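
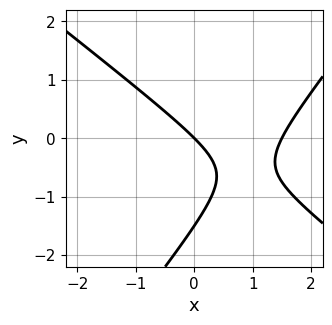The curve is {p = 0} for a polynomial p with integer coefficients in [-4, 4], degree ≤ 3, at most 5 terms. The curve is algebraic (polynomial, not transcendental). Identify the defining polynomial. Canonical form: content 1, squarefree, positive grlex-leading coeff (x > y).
2*x^2 + x*y - 2*y^2 - 3*x - 3*y

1. deg p = 2. No degree-1 curve has this shape.
2. Reading off the gridlines: one x-axis crossing is at x = 0; it crosses the y-axis at the gridline y = 0.
3. The integer polynomial consistent with all of this is the stated p.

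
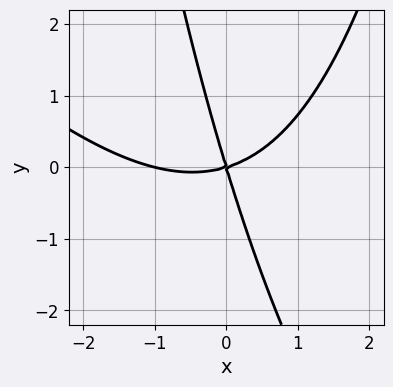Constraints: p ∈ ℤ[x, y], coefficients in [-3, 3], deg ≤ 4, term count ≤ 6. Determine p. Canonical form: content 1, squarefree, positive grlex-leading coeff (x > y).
First, degree: the shape is more complex than any degree-2 curve, so deg p = 3.
Then, reading off the gridlines: among the integer gridlines, it crosses the x-axis at x ∈ {-1, 0}; it meets the y-axis at y = 0 (among the integer gridlines).
Finally, these observations pin down the coefficients.

x^3 + x^2*y + x^2 - 3*x*y - y^2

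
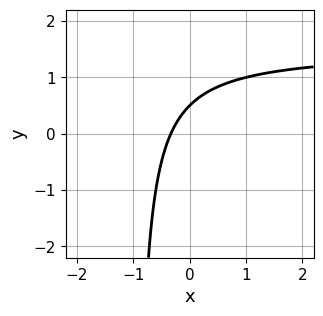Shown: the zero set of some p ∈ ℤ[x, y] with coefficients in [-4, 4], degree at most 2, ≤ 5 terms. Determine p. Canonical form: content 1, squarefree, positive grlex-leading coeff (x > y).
2*x*y - 3*x + 2*y - 1

1. Degree: a generic line meets the curve in up to 2 points, so deg p = 2.
2. Putting this together gives p.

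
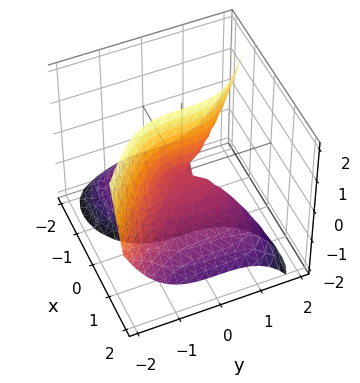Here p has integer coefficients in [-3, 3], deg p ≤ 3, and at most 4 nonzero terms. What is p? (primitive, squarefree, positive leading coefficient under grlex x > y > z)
(a) The degree is 3 — no degree-2 surface has this shape.
(b) From the visible intercepts: it crosses the x-axis at the gridline x = 0; the visible z-axis segment lies entirely on the surface; it crosses the y-axis at the gridline y = 0.
(c) Assembling these constraints gives the stated polynomial.

x^3 + y^3 + 3*x*z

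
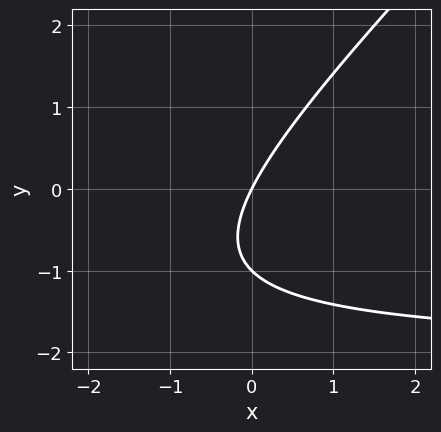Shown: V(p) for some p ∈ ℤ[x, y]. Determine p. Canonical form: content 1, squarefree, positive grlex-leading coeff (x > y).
First, degree: no degree-1 curve has this shape, so deg p = 2.
Then, from the visible intercepts: among the integer gridlines, it crosses the y-axis at y ∈ {-1, 0}; one x-axis crossing is at x = 0.
Finally, these observations pin down the coefficients.

x*y - y^2 + 2*x - y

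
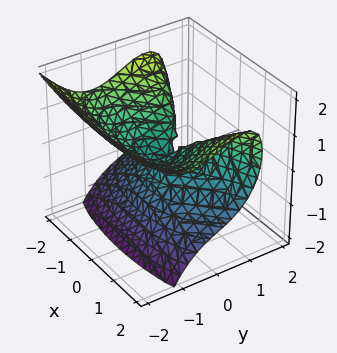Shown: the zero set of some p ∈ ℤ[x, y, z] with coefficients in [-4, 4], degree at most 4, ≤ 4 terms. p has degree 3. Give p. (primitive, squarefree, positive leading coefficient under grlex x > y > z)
The degree is 3 — the shape is more complex than any degree-2 surface.
From the visible intercepts: it meets the z-axis at z = 0 (among the integer gridlines); it meets the y-axis at y = 0 (among the integer gridlines); it crosses the x-axis at the gridline x = 0.
Assembling these constraints gives the stated polynomial.

2*y^3 - x^2 - 3*y*z + 3*z^2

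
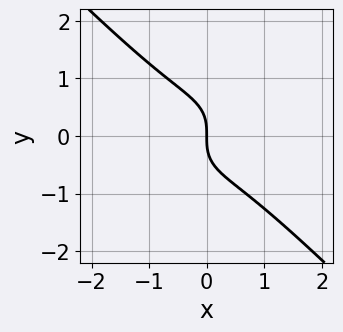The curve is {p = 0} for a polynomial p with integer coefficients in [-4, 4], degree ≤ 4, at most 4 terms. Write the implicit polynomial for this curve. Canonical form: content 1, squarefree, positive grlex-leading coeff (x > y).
x^3 + y^3 + x

The degree is 3 — the shape is more complex than any degree-2 curve.
Reading off the gridlines: it crosses the x-axis at the gridline x = 0; one y-axis crossing is at y = 0.
Fitting integer coefficients to these (and the overall shape) gives p.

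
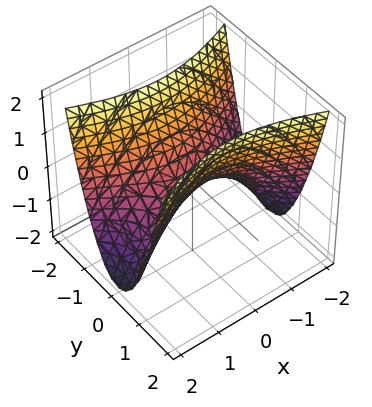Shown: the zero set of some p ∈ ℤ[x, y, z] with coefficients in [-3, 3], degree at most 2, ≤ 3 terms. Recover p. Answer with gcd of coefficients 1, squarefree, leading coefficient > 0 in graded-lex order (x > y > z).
x^2 - 3*y^2 + 2*z

1. deg p = 2. A saddle surface; a quadric.
2. Symmetries: the y ↦ −y reflection is a symmetry, so y appears only in even powers; it's symmetric under x → −x, forcing even powers of x.
3. Checking where it meets the axes: it crosses the y-axis at the gridline y = 0; it crosses the x-axis at the gridline x = 0.
4. Putting this together gives p.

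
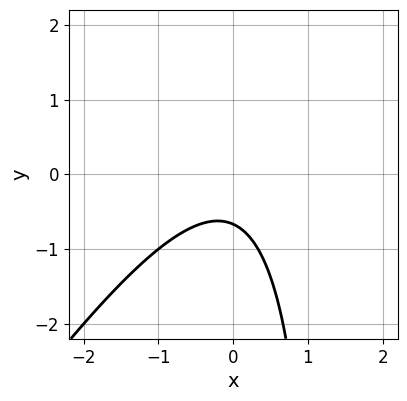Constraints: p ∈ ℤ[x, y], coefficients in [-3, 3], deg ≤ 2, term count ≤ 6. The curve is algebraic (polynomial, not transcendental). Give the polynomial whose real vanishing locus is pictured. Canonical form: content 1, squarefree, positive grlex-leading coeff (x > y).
1. The degree is 2 — a generic line meets the curve in up to 2 points.
2. From the visible intercepts: the curve avoids every integer x-axis point in the box.
3. These observations pin down the coefficients.

3*x^2 - 2*x*y + 3*y + 2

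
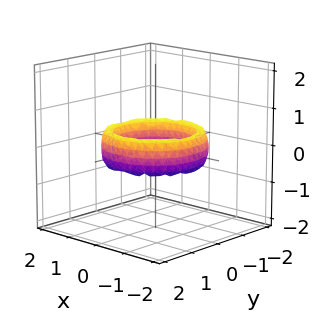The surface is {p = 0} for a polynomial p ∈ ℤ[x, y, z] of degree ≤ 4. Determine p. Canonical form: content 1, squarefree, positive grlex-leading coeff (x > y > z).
x^4 + 2*x^2*y^2 + y^4 - 3*x^2 - 3*y^2 + z^2 + 2

(a) deg p = 4. The shape is more complex than any degree-3 surface.
(b) By symmetry, every cross-section ⟂ z is a circle, so x, y appear only via x² + y².
(c) Against the integer gridlines: among the integer gridlines, it crosses the y-axis at y ∈ {-1, 1}; the x-axis gridline crossings are at x ∈ {-1, 1}.
(d) Solving for integer coefficients yields p as stated.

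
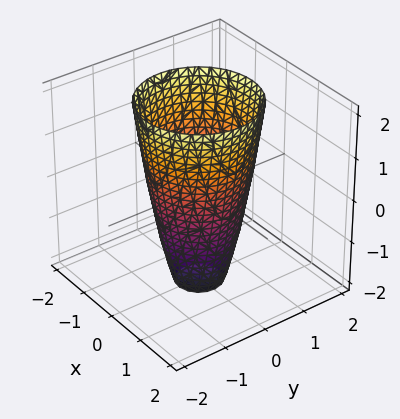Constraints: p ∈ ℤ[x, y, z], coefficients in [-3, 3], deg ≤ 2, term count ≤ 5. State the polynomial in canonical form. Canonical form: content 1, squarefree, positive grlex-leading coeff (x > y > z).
First, degree: no degree-1 surface has this shape, so deg p = 2.
Next, by symmetry, every cross-section ⟂ z is a circle, so x, y appear only via x² + y².
Then, observable constraints: a circular section at z = 2 has radius between 1 and 2; the surface avoids every integer z-axis point in the box.
Finally, the integer polynomial consistent with all of this is the stated p. Check: (-1, 0, 0) on the x-axis lies on the surface, and p(-1, 0, 0) = 0. ✓

3*x^2 + 3*y^2 - z - 3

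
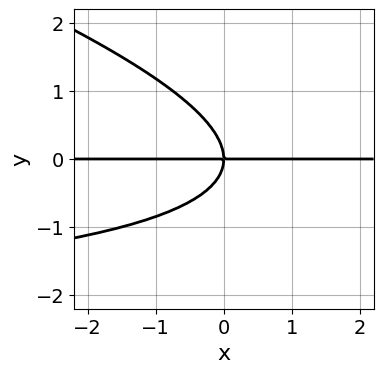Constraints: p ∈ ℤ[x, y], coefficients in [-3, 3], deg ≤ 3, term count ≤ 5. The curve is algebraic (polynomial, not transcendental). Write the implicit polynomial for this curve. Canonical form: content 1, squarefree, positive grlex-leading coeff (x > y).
x*y^2 + 3*y^3 + 3*x*y

1. deg p = 3. No degree-2 curve has this shape.
2. Against the integer gridlines: it meets the y-axis at y = 0 (among the integer gridlines); every point of the x-axis in the box is on the curve.
3. Together with the visible shape, these determine p as stated.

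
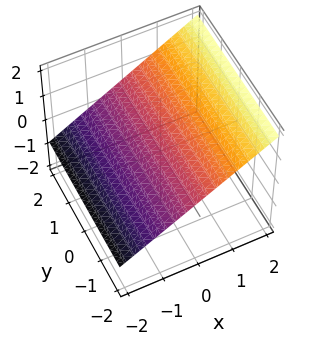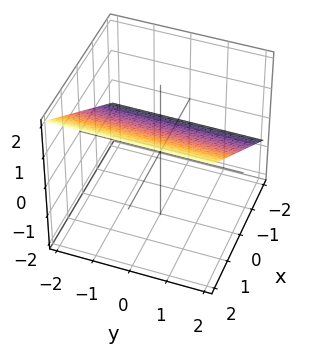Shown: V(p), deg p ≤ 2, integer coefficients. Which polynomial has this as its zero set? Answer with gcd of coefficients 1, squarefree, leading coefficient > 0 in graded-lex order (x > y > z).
2*x - 3*z + 2

(a) deg p = 1.
(b) From the visible intercepts: the surface avoids every integer y-axis point in the box; one x-axis crossing is at x = -1.
(c) Solving for integer coefficients yields p as stated.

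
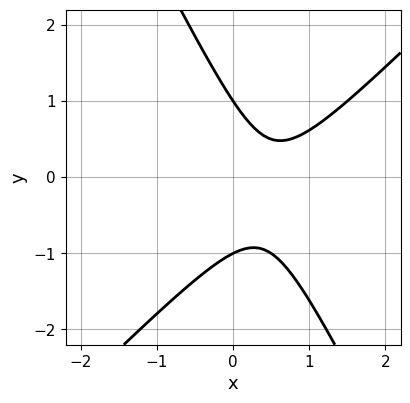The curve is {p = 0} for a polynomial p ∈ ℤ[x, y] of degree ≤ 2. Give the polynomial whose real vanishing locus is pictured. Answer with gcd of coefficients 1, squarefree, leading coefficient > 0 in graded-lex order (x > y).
1. The degree is 2 — a generic line meets the curve in up to 2 points.
2. Observable constraints: among the integer gridlines, it crosses the y-axis at y ∈ {-1, 1}; it misses every integer gridline on the x-axis.
3. Matching integer coefficients to the picture gives p.

2*x^2 - x*y - y^2 - 2*x + 1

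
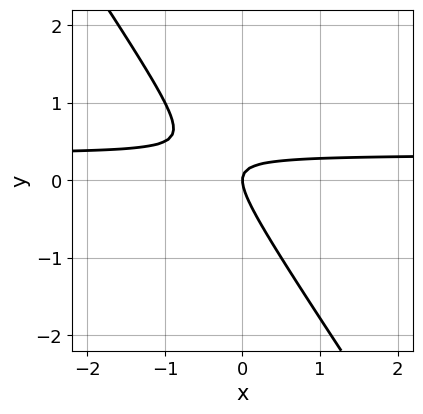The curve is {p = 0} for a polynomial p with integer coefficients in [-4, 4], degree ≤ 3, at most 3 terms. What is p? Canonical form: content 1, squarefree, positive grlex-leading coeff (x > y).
3*x*y + 2*y^2 - x

The degree is 2 — a generic line meets the curve in up to 2 points.
Checking where it meets the axes: it meets the y-axis at y = 0 (among the integer gridlines); one x-axis crossing is at x = 0.
Assembling these constraints gives the stated polynomial.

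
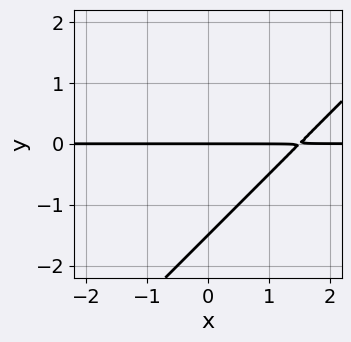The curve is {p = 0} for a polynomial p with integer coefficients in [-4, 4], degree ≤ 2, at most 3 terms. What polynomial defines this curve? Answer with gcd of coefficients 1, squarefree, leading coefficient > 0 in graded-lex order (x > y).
2*x*y - 2*y^2 - 3*y

First, degree: no degree-1 curve has this shape, so deg p = 2.
Then, from the axis intercepts and sections: every point of the x-axis in the box is on the curve; one y-axis crossing is at y = 0.
Finally, solving for integer coefficients yields p as stated.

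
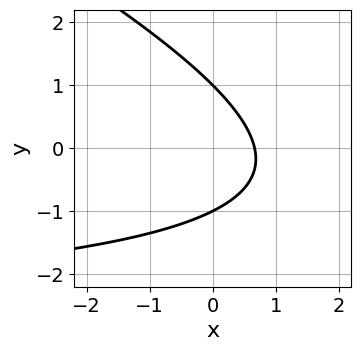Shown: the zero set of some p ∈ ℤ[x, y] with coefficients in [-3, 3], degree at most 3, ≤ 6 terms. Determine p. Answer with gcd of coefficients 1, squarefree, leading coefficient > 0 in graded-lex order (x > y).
(a) The degree is 2 — a generic line meets the curve in up to 2 points.
(b) Observable constraints: the y-axis gridline crossings are at y ∈ {-1, 1}.
(c) Matching integer coefficients to the picture gives p.

x*y + 2*y^2 + 3*x - 2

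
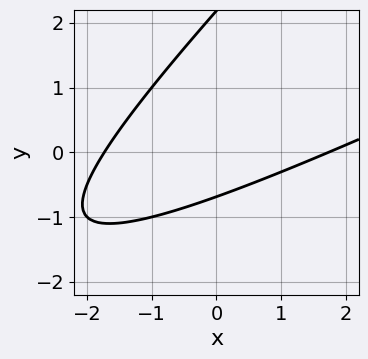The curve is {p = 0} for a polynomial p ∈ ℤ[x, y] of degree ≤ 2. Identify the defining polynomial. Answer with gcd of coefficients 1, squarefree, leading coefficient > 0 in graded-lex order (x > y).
x^2 - 3*x*y + 2*y^2 - 3*y - 3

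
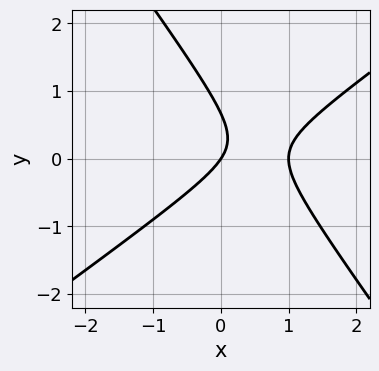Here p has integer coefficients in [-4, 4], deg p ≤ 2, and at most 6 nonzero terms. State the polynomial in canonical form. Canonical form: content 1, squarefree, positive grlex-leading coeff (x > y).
3*x^2 - 2*x*y - 3*y^2 - 3*x + 2*y

Degree: the shape is more complex than any degree-1 curve, so deg p = 2.
From the visible intercepts: it crosses the y-axis at the gridline y = 0; among the integer gridlines, it crosses the x-axis at x ∈ {0, 1}.
Fitting integer coefficients to these (and the overall shape) gives p.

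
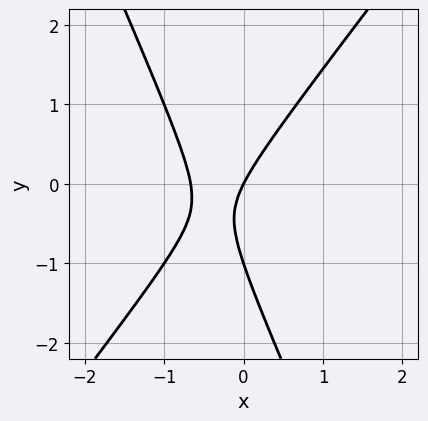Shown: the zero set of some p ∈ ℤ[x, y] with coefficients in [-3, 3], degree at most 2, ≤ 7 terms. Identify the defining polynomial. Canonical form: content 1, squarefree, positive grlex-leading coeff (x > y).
3*x^2 - x*y - y^2 + 2*x - y

Degree: no degree-1 curve has this shape, so deg p = 2.
Checking where it meets the axes: it crosses the x-axis at the gridline x = 0; among the integer gridlines, it crosses the y-axis at y ∈ {-1, 0}.
Assembling these constraints gives the stated polynomial.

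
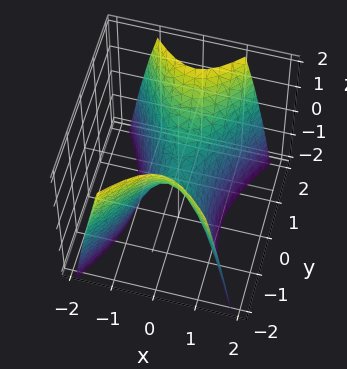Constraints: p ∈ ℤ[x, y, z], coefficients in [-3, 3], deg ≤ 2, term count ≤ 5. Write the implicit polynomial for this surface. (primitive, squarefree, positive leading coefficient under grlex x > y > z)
2*x^2 - y^2 + z

First, degree: a hyperbolic paraboloid; a quadric, so deg p = 2.
Then, symmetries: it's symmetric under y → −y, forcing even powers of y; it's symmetric under x → −x, forcing even powers of x.
Next, from the axis intercepts and sections: one z-axis crossing is at z = 0; it meets the y-axis at y = 0 (among the integer gridlines); it meets the x-axis at x = 0 (among the integer gridlines).
Finally, solving for integer coefficients yields p as stated.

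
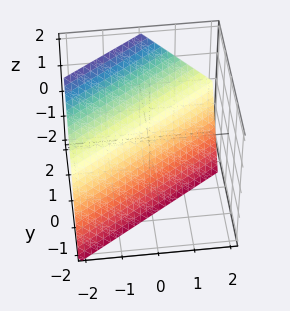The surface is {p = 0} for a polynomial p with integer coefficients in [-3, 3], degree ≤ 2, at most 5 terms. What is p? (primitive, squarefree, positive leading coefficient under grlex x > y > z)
2*x - 3*y + 2*z + 2

1. deg p = 1. The surface is flat (a plane).
2. From the visible intercepts: it crosses the x-axis at the gridline x = -1; it crosses the z-axis at the gridline z = -1.
3. Together with the visible shape, these determine p as stated.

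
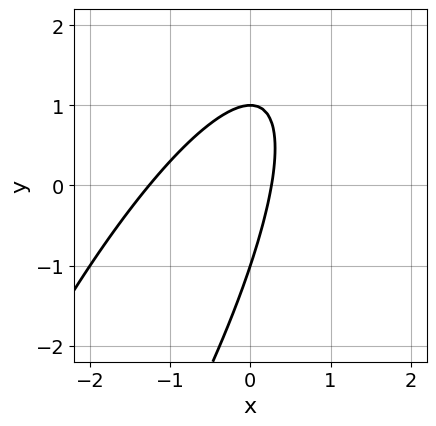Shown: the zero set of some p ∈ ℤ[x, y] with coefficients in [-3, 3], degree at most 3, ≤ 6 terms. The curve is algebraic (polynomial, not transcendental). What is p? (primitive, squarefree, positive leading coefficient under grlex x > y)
First, the degree is 2 — a generic line meets the curve in up to 2 points.
Next, checking where it meets the axes: among the integer gridlines, it crosses the y-axis at y ∈ {-1, 1}.
Finally, fitting integer coefficients to these (and the overall shape) gives p.

3*x^2 - 3*x*y + y^2 + 3*x - 1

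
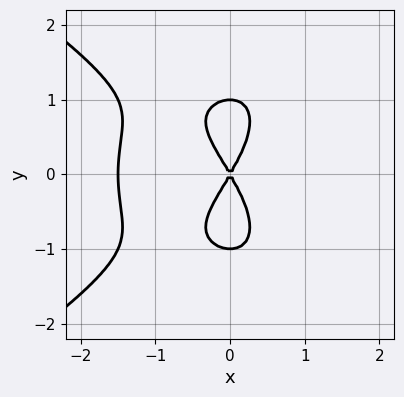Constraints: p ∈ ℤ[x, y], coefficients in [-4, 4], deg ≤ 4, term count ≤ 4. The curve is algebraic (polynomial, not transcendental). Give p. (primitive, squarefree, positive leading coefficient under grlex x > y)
First, degree: the shape is more complex than any degree-3 curve, so deg p = 4.
Then, symmetries: the y ↦ −y reflection is a symmetry, so y appears only in even powers.
Then, from the axis intercepts and sections: it meets the x-axis at x = 0 (among the integer gridlines); among the integer gridlines, it crosses the y-axis at y ∈ {-1, 0, 1}.
Finally, these observations pin down the coefficients.

y^4 + 2*x^3 + 3*x^2 - y^2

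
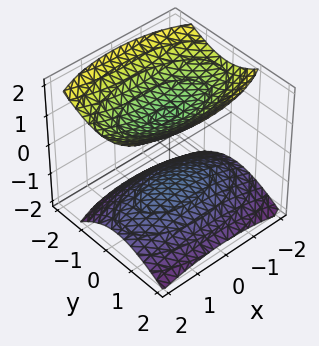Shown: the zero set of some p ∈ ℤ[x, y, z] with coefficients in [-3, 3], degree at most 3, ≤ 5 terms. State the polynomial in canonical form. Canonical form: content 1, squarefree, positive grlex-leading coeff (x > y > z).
I count 2 distinct pieces. Treating them together as one polynomial.
Degree: a generic line meets the surface in up to 2 points, so deg p = 2.
Observable constraints: among the integer gridlines, it crosses the z-axis at z ∈ {-1, 1}; the surface avoids every integer y-axis point in the box; it misses every integer gridline on the x-axis.
Putting this together gives p.

x^2 + 3*y^2 + y*z - 3*z^2 + 3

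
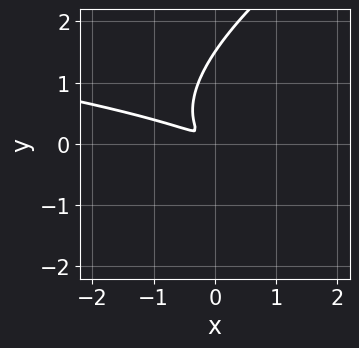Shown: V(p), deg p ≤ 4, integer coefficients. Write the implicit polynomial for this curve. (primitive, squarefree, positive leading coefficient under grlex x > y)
The degree is 3 — the shape is more complex than any degree-2 curve.
Solving for integer coefficients yields p as stated.

x*y^2 - 2*y^3 + x^2 + 3*x*y + 3*y^2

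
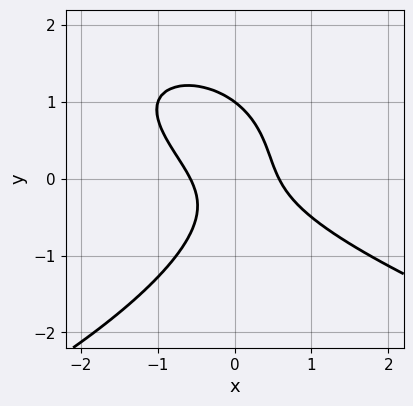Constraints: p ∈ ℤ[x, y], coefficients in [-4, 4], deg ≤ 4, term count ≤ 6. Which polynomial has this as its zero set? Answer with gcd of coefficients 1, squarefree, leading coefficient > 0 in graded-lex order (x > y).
deg p = 3. A generic line meets the curve in up to 3 points.
Checking where it meets the axes: it meets the y-axis at y = 1 (among the integer gridlines).
Solving for integer coefficients yields p as stated.

2*y^3 + 3*x^2 + 3*x*y - y^2 - 1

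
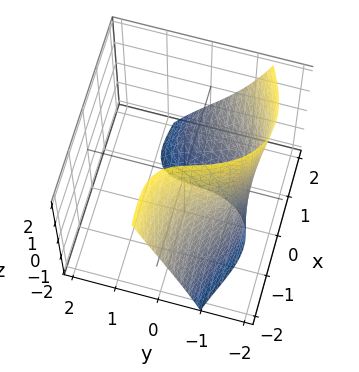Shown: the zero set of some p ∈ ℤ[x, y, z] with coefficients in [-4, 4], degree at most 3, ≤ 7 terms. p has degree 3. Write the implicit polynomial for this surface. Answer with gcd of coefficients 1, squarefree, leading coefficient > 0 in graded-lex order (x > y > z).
2*x^2*y + y^3 - x*y + 2*x*z + 3

(a) Degree: no degree-2 surface has this shape, so deg p = 3.
(b) Checking where it meets the axes: no x-intercept at any integer in the box; no z-intercept at any integer in the box.
(c) These observations pin down the coefficients.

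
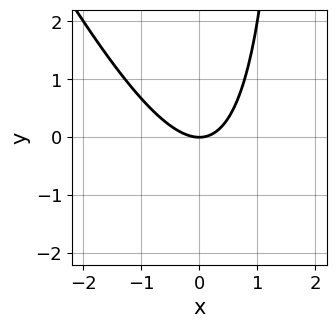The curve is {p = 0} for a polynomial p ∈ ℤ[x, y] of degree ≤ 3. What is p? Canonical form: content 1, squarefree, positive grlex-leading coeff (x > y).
2*x^2 + x*y - 2*y

First, degree: the shape is more complex than any degree-1 curve, so deg p = 2.
Next, observable constraints: it crosses the x-axis at the gridline x = 0; it meets the y-axis at y = 0 (among the integer gridlines).
Finally, together with the visible shape, these determine p as stated.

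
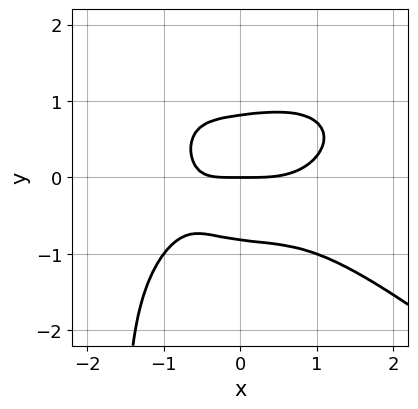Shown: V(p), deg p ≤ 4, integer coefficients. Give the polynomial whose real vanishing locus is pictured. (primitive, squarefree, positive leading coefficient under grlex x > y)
(a) The degree is 4 — the shape is more complex than any degree-3 curve.
(b) Checking where it meets the axes: it meets the y-axis at y = 0 (among the integer gridlines); it crosses the x-axis at the gridline x = 0.
(c) Solving for integer coefficients yields p as stated.

x^4 + 2*x*y^3 + 3*y^3 - 2*x*y - 2*y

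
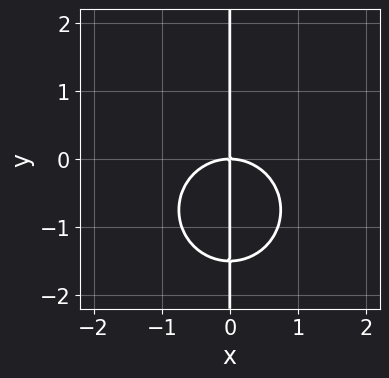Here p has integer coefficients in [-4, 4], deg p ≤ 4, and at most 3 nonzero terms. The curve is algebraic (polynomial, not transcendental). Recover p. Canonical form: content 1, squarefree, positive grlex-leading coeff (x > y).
1. Degree: no degree-2 curve has this shape, so deg p = 3.
2. Against the integer gridlines: the visible y-axis segment lies entirely on the curve; it meets the x-axis at x = 0 (among the integer gridlines).
3. Putting this together gives p.

2*x^3 + 2*x*y^2 + 3*x*y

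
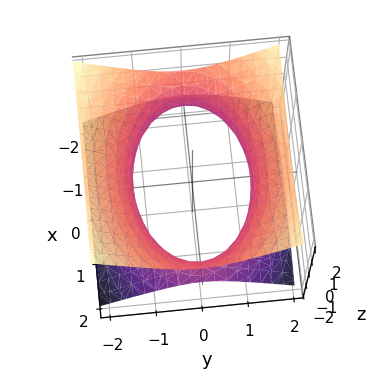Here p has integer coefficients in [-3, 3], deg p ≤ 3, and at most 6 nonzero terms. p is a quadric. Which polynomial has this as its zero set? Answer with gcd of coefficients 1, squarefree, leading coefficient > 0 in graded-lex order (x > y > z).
x^2 + 2*y^2 - 3*z^2 - 3

First, degree: an hourglass — one-sheet hyperboloid; a quadric, so deg p = 2.
Next, symmetries: it's symmetric under x → −x, forcing even powers of x; it's symmetric under z → −z, forcing even powers of z; the y ↦ −y reflection is a symmetry, so y appears only in even powers.
Next, reading off the gridlines: it misses every integer gridline on the z-axis.
Finally, the integer polynomial consistent with all of this is the stated p.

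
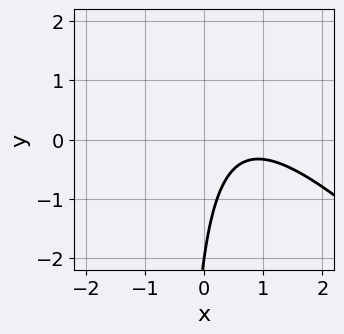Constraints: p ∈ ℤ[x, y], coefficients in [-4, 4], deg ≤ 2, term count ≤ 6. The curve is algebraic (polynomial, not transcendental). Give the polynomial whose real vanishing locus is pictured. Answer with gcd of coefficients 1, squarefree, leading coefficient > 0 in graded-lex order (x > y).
2*x^2 + 2*x*y - 3*x + y + 2

First, degree: no degree-1 curve has this shape, so deg p = 2.
Next, observable constraints: one y-axis crossing is at y = -2; no x-intercept at any integer in the box.
Finally, these observations pin down the coefficients.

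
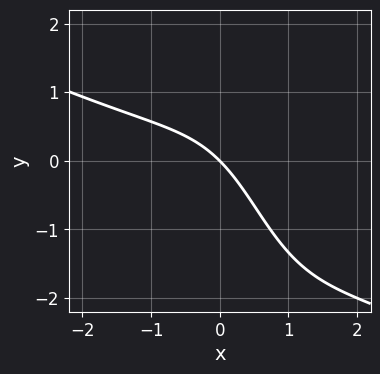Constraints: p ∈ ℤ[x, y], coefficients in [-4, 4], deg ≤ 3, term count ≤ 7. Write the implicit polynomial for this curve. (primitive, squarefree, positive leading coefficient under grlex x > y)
First, the degree is 3 — the shape is more complex than any degree-2 curve.
Then, observable constraints: it meets the x-axis at x = 0 (among the integer gridlines); it crosses the y-axis at the gridline y = 0.
Finally, putting this together gives p.

x^3 + 2*x^2*y - 2*x*y + 3*x + 3*y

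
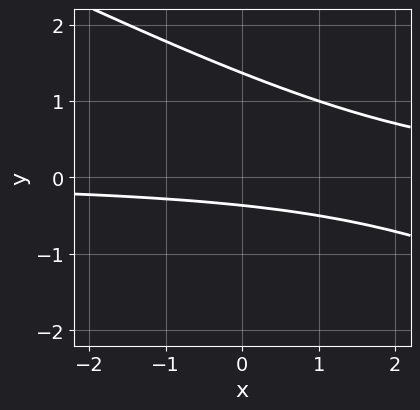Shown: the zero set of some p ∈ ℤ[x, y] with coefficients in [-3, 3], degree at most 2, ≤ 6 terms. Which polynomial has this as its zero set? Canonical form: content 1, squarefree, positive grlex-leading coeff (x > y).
(a) deg p = 2. A generic line meets the curve in up to 2 points.
(b) From the visible intercepts: no x-intercept at any integer in the box.
(c) Assembling these constraints gives the stated polynomial.

x*y + 2*y^2 - 2*y - 1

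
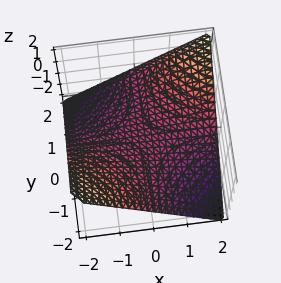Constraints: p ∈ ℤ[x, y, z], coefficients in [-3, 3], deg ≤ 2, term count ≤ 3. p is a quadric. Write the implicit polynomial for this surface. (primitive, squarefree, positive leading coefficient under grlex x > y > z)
x*y - 2*z

First, the degree is 2 — a saddle surface; a quadric.
Then, from the axis intercepts and sections: the visible y-axis segment lies entirely on the surface; it crosses the z-axis at the gridline z = 0; every point of the x-axis in the box is on the surface.
Finally, together with the visible shape, these determine p as stated.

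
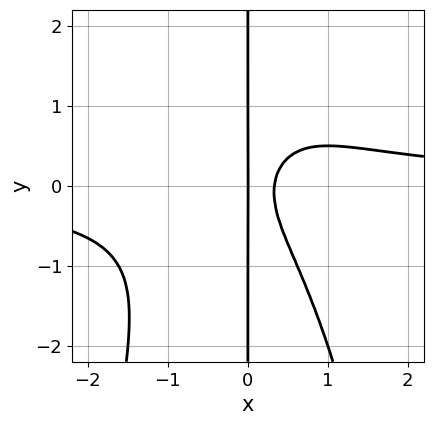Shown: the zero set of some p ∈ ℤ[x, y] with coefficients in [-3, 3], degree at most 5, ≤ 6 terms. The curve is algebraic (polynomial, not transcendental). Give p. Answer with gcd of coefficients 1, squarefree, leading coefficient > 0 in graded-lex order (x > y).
(a) deg p = 4.
(b) From the axis intercepts and sections: the visible y-axis segment lies entirely on the curve; one x-axis crossing is at x = 0.
(c) Fitting integer coefficients to these (and the overall shape) gives p.

3*x^3*y + 2*x*y^2 - 3*x^2 + x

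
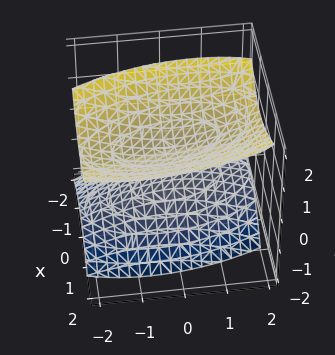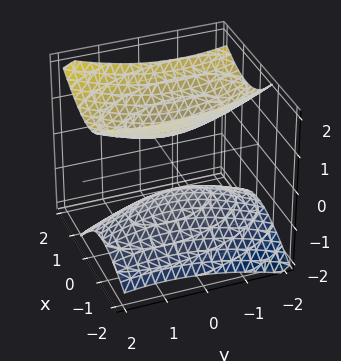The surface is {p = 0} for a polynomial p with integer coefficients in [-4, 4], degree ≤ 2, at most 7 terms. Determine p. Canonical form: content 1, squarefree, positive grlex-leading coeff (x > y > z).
3*x^2 + x*y - 2*x*z + y^2 - 3*z^2 + 2

First, the picture has 2 separate pieces. Treating them together as one polynomial.
Next, deg p = 2. A generic line meets the surface in up to 2 points.
Next, reading off the gridlines: no y-intercept at any integer in the box; the surface avoids every integer x-axis point in the box.
Finally, assembling these constraints gives the stated polynomial.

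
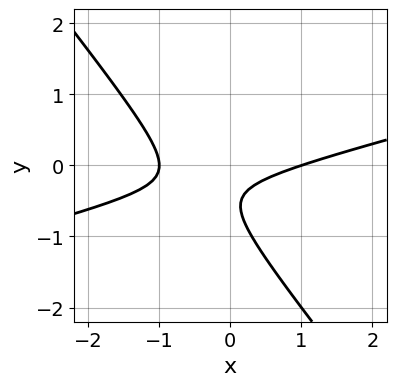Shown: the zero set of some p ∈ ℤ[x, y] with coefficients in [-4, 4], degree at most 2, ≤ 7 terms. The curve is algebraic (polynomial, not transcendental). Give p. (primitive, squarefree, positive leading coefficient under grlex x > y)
1. The degree is 2 — the shape is more complex than any degree-1 curve.
2. Observable constraints: no y-intercept at any integer in the box; the x-axis gridline crossings are at x ∈ {-1, 1}.
3. These observations pin down the coefficients.

x^2 - 3*x*y - 3*y^2 - 3*y - 1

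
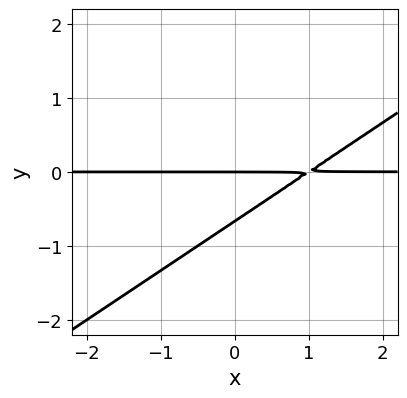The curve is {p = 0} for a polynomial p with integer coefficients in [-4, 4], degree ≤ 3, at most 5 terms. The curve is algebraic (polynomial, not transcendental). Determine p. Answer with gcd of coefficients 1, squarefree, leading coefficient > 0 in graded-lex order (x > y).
deg p = 2. The shape is more complex than any degree-1 curve.
Observable constraints: the visible x-axis segment lies entirely on the curve; it crosses the y-axis at the gridline y = 0.
Putting this together gives p.

2*x*y - 3*y^2 - 2*y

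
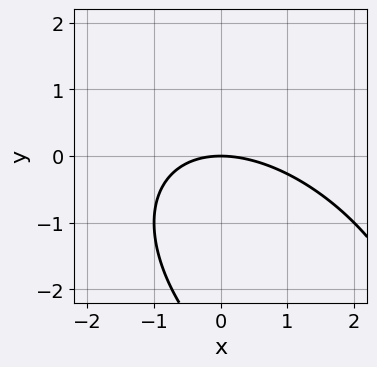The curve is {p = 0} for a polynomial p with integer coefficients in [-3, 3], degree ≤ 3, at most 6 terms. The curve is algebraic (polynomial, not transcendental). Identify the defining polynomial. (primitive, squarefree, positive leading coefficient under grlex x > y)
First, deg p = 2. The shape is more complex than any degree-1 curve.
Then, from the axis intercepts and sections: one x-axis crossing is at x = 0; it meets the y-axis at y = 0 (among the integer gridlines).
Finally, the integer polynomial consistent with all of this is the stated p.

x^2 + x*y + y^2 + 3*y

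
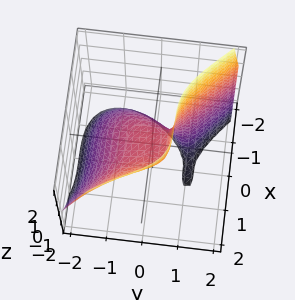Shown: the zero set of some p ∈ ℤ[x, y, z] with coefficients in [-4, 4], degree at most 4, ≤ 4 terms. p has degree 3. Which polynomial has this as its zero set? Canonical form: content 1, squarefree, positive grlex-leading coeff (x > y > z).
1. deg p = 3. No degree-2 surface has this shape.
2. From the visible intercepts: it crosses the x-axis at the gridline x = 0; it crosses the y-axis at the gridline y = 0.
3. Matching integer coefficients to the picture gives p.

2*x^3 + 2*y^3 + 3*y*z - 2*z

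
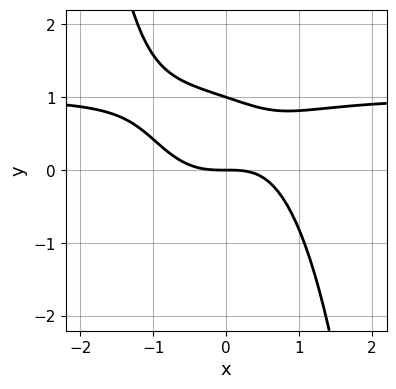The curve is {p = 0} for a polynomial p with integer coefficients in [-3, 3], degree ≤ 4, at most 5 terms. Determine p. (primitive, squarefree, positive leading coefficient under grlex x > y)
2*x^3*y - 2*x^3 + x*y + 3*y^2 - 3*y

(a) The degree is 4 — the shape is more complex than any degree-3 curve.
(b) Observable constraints: it meets the x-axis at x = 0 (among the integer gridlines); the y-axis gridline crossings are at y ∈ {0, 1}.
(c) Putting this together gives p.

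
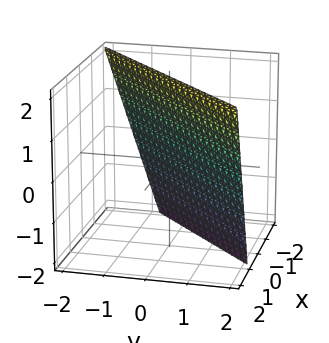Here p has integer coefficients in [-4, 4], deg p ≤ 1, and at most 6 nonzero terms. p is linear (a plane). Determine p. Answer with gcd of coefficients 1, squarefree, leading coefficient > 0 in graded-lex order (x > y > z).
Degree: every cross-section is a straight line — this is a plane, so deg p = 1.
Checking where it meets the axes: it crosses the z-axis at the gridline z = 2.
Solving for integer coefficients yields p as stated.

3*x - 3*y - z + 2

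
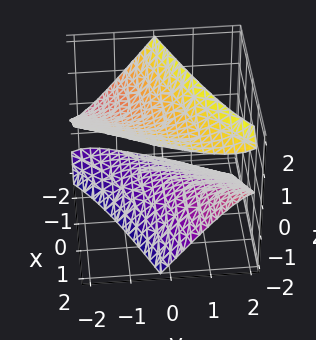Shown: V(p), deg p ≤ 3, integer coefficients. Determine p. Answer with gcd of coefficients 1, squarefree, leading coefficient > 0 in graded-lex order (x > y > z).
I count 2 distinct pieces. They look like related sheets of one shape, so recover p as a whole.
deg p = 2. A generic line meets the surface in up to 2 points.
From the axis intercepts and sections: the surface avoids every integer x-axis point in the box; the surface avoids every integer y-axis point in the box.
Putting this together gives p.

x^2 - 3*x*y + y^2 + 2*y*z - 2*z^2 + 3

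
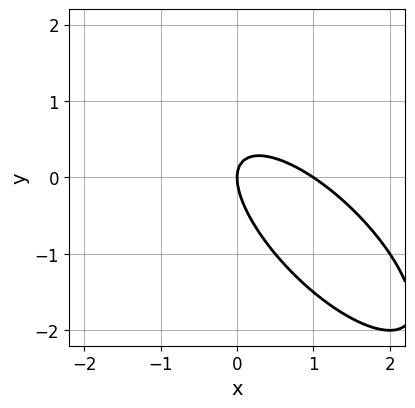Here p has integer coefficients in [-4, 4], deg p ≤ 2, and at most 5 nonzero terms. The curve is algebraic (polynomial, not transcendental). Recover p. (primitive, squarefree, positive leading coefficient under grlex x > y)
2*x^2 + 3*x*y + 2*y^2 - 2*x

1. The degree is 2 — the shape is more complex than any degree-1 curve.
2. From the visible intercepts: one y-axis crossing is at y = 0; the x-axis gridline crossings are at x ∈ {0, 1}.
3. Together with the visible shape, these determine p as stated.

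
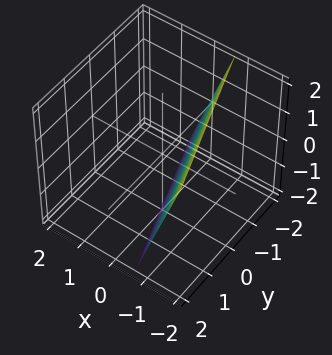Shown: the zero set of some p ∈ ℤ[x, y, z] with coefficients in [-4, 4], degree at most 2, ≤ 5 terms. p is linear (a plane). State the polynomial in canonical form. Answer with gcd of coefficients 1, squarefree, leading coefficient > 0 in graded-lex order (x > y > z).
3*x + y + z + 2

1. The degree is 1 — every cross-section is a straight line — this is a plane.
2. Checking where it meets the axes: it meets the z-axis at z = -2 (among the integer gridlines); one y-axis crossing is at y = -2.
3. These observations pin down the coefficients.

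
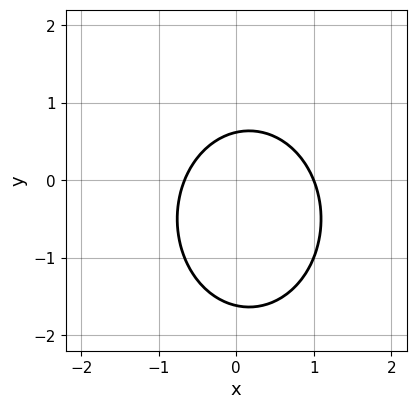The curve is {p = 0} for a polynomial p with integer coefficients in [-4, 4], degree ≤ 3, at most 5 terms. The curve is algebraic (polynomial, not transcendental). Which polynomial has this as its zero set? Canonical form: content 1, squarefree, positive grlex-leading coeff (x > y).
First, deg p = 2. A generic line meets the curve in up to 2 points.
Next, from the axis intercepts and sections: one x-axis crossing is at x = 1.
Finally, these observations pin down the coefficients.

3*x^2 + 2*y^2 - x + 2*y - 2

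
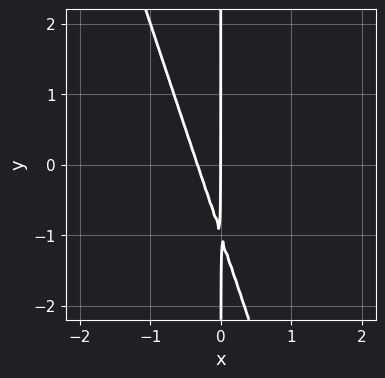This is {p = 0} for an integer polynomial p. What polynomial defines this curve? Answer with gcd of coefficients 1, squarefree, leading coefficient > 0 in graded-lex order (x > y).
1. deg p = 2.
2. From the axis intercepts and sections: it meets the x-axis at x = 0 (among the integer gridlines); every point of the y-axis in the box is on the curve.
3. Assembling these constraints gives the stated polynomial.

3*x^2 + x*y + x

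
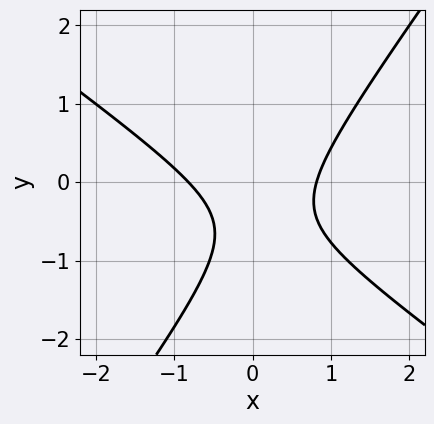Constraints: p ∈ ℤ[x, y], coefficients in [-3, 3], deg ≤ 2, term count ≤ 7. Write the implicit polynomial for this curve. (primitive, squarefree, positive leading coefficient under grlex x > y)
1. deg p = 2.
2. Reading off the gridlines: no y-intercept at any integer in the box.
3. Solving for integer coefficients yields p as stated.

3*x^2 + 2*x*y - 3*y^2 - 3*y - 2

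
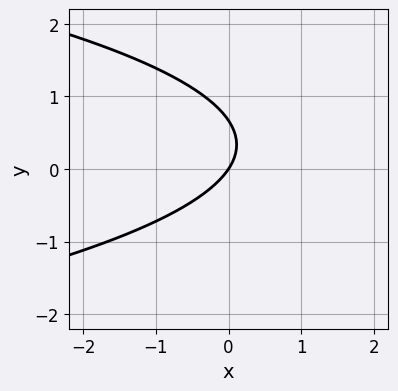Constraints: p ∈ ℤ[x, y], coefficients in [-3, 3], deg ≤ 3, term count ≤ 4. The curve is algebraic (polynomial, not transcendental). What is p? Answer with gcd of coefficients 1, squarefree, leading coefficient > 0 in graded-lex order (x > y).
3*y^2 + 3*x - 2*y

The degree is 2 — a generic line meets the curve in up to 2 points.
Reading off the gridlines: it meets the x-axis at x = 0 (among the integer gridlines); one y-axis crossing is at y = 0.
Together with the visible shape, these determine p as stated.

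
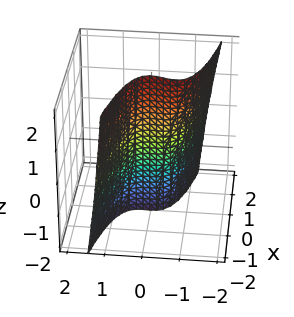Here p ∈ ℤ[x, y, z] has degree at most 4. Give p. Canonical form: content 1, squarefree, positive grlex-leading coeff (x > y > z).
3*y^3 + y^2*z + y^2 + 3*x

Degree: no degree-2 surface has this shape, so deg p = 3.
Observable constraints: one y-axis crossing is at y = 0; one x-axis crossing is at x = 0; every point of the z-axis in the box is on the surface.
The integer polynomial consistent with all of this is the stated p.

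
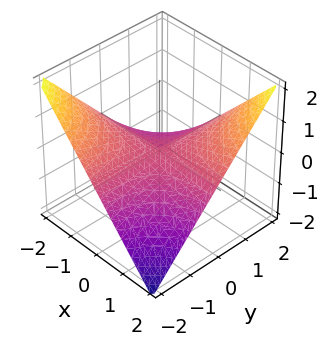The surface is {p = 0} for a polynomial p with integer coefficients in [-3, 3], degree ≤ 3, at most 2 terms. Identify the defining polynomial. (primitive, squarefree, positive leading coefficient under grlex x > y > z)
The degree is 2 — a saddle surface; a quadric.
From the visible intercepts: the visible x-axis segment lies entirely on the surface; the visible y-axis segment lies entirely on the surface.
The integer polynomial consistent with all of this is the stated p.

x*y - 2*z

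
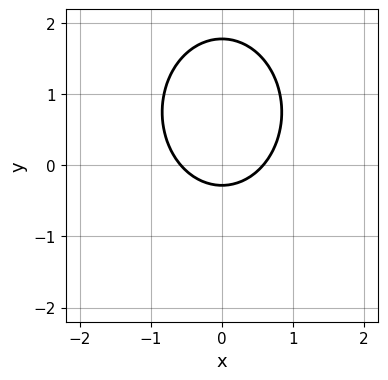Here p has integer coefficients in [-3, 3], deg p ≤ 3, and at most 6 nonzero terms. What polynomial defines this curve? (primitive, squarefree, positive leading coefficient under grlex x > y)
3*x^2 + 2*y^2 - 3*y - 1

1. deg p = 2.
2. Symmetries: mirror symmetry x ↦ −x ⇒ only even powers of x.
3. Together with the visible shape, these determine p as stated.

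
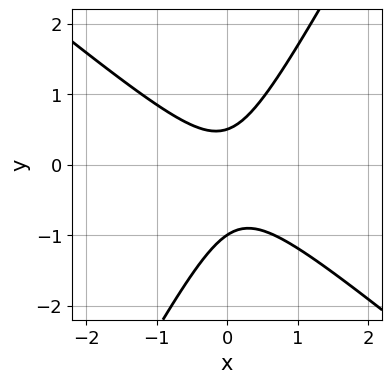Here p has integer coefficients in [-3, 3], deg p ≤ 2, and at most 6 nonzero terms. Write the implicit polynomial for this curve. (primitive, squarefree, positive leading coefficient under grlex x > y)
3*x^2 + 2*x*y - 2*y^2 - y + 1

deg p = 2. A generic line meets the curve in up to 2 points.
Against the integer gridlines: no x-intercept at any integer in the box; it crosses the y-axis at the gridline y = -1.
Putting this together gives p.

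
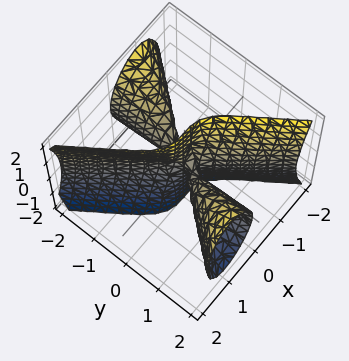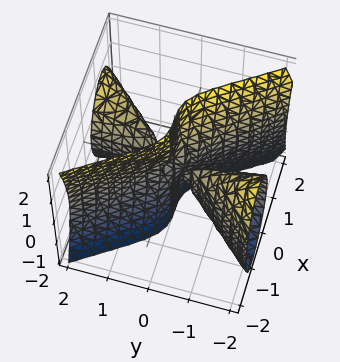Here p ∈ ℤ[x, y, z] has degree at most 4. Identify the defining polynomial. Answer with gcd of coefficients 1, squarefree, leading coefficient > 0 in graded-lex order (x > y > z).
1. There are 2 components. Treating them together as one polynomial.
2. deg p = 3. A generic line meets the surface in up to 3 points.
3. Observable constraints: every point of the y-axis in the box is on the surface; one x-axis crossing is at x = 0; every point of the z-axis in the box is on the surface.
4. The integer polynomial consistent with all of this is the stated p.

3*x^3 - 2*x*y^2 + y*z^2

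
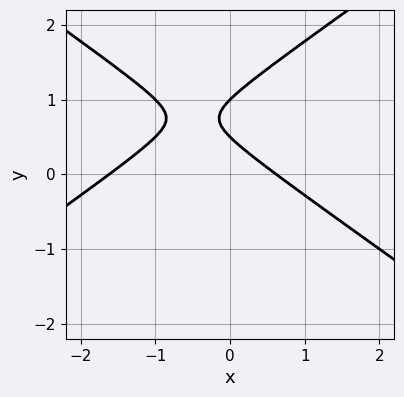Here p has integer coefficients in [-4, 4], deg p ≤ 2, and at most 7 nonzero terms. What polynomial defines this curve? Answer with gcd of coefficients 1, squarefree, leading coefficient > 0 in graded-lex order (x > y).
x^2 - 2*y^2 + x + 3*y - 1

First, deg p = 2.
Then, against the integer gridlines: it crosses the y-axis at the gridline y = 1.
Finally, fitting integer coefficients to these (and the overall shape) gives p.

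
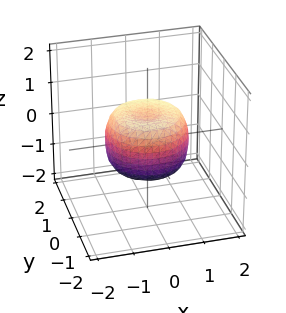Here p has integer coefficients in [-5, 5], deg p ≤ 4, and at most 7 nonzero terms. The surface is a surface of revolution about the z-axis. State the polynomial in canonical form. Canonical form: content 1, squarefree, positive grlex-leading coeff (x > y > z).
2*x^4 + 4*x^2*y^2 + 2*y^4 - 2*x^2 - 2*y^2 + 2*z^2 - 1

deg p = 4. A generic line meets the surface in up to 4 points.
Symmetries: every cross-section ⟂ z is a circle, so x, y appear only via x² + y².
From the visible intercepts: a circular section at z = 0 has radius between 1 and 2.
These observations pin down the coefficients.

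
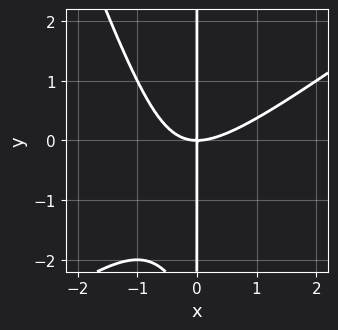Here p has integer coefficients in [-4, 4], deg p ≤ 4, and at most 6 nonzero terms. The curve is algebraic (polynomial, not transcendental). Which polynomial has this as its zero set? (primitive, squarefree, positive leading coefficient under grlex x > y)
2*x^3 - 2*x^2*y - x*y^2 - 3*x*y

(a) Degree: a generic line meets the curve in up to 3 points, so deg p = 3.
(b) From the visible intercepts: the visible y-axis segment lies entirely on the curve; one x-axis crossing is at x = 0.
(c) Assembling these constraints gives the stated polynomial.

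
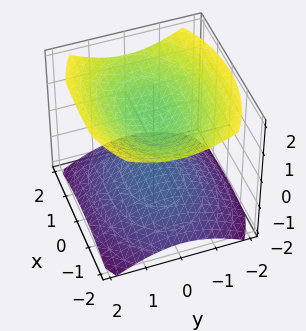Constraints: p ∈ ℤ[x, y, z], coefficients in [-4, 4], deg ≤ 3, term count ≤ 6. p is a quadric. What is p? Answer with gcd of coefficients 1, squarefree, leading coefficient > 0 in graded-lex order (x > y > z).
x^2 + 2*y^2 - 3*z^2 + 3

(a) There are 2 components. Treating them together as one polynomial.
(b) The degree is 2 — two separate bowl-shaped sheets opening away from each other; a quadric.
(c) Symmetries: the y ↦ −y reflection is a symmetry, so y appears only in even powers; the x ↦ −x reflection is a symmetry, so x appears only in even powers; the z ↦ −z reflection is a symmetry, so z appears only in even powers.
(d) Checking where it meets the axes: the z-axis gridline crossings are at z ∈ {-1, 1}; it misses every integer gridline on the y-axis.
(e) Putting this together gives p.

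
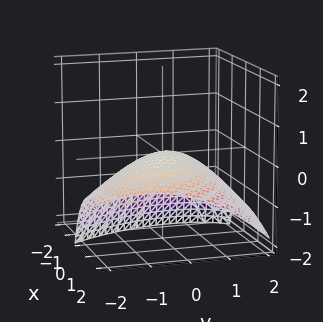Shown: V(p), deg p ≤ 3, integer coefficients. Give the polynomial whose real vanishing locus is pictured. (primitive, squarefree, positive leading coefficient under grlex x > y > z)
x^2 + x*y + 2*x*z + y^2 + 3*z

The degree is 2 — the shape is more complex than any degree-1 surface.
Against the integer gridlines: it crosses the z-axis at the gridline z = 0; it meets the x-axis at x = 0 (among the integer gridlines); it crosses the y-axis at the gridline y = 0.
Putting this together gives p.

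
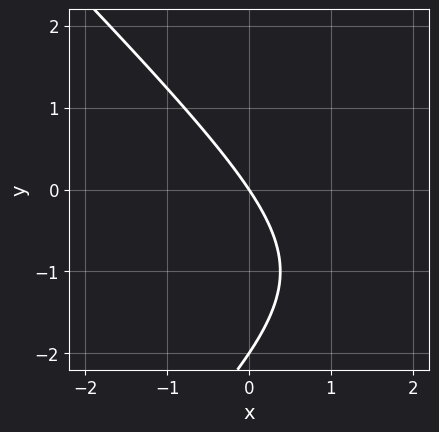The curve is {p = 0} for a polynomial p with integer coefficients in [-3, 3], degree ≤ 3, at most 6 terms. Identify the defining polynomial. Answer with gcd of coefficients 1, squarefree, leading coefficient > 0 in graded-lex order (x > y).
x^2 - y^2 - 3*x - 2*y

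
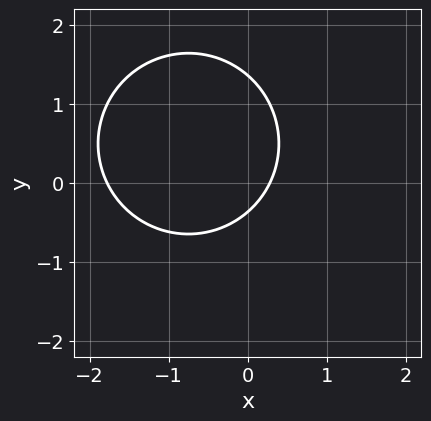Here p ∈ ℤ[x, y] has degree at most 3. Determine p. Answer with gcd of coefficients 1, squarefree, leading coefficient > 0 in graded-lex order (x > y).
2*x^2 + 2*y^2 + 3*x - 2*y - 1

deg p = 2. No degree-1 curve has this shape.
The integer polynomial consistent with all of this is the stated p.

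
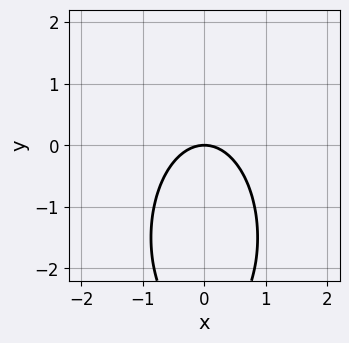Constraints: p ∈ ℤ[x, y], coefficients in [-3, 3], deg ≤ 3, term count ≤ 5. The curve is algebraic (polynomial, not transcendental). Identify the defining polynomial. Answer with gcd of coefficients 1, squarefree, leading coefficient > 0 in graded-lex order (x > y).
1. Degree: no degree-1 curve has this shape, so deg p = 2.
2. Symmetries: the x ↦ −x reflection is a symmetry, so x appears only in even powers.
3. Reading off the gridlines: one y-axis crossing is at y = 0; one x-axis crossing is at x = 0.
4. Together with the visible shape, these determine p as stated.

3*x^2 + y^2 + 3*y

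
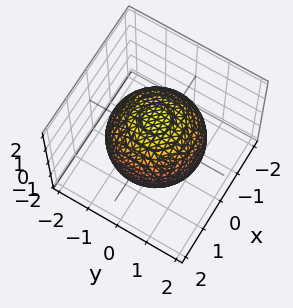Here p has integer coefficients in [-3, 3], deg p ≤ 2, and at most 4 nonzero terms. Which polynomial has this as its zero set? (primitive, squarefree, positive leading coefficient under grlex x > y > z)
x^2 + y^2 + z^2 - 2

Degree: no degree-1 surface has this shape, so deg p = 2.
Symmetry: the z-axis is an axis of rotation, so x and y enter only as x² + y².
Reading off the gridlines: a circular section at z = 0 has radius between 1 and 2.
Putting this together gives p.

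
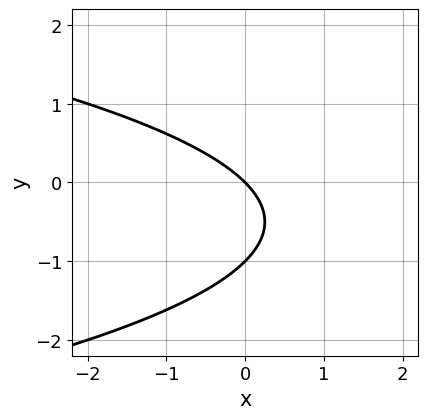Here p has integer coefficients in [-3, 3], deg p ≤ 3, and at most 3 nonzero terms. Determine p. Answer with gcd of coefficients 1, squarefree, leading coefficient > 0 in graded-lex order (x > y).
y^2 + x + y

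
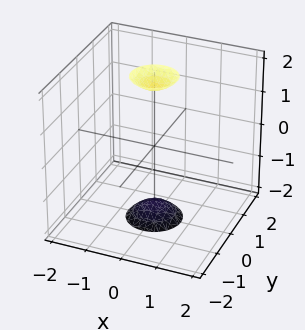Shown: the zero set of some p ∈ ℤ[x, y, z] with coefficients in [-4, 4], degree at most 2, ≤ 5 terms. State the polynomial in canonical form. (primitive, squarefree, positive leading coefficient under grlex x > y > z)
The picture has 2 separate pieces. They look like related sheets of one shape, so recover p as a whole.
deg p = 2. A generic line meets the surface in up to 2 points.
Symmetry: the z-axis is an axis of rotation, so x and y enter only as x² + y².
Observable constraints: the surface avoids every integer x-axis point in the box; no y-intercept at any integer in the box.
Fitting integer coefficients to these (and the overall shape) gives p.

3*x^2 + 3*y^2 - z^2 + 3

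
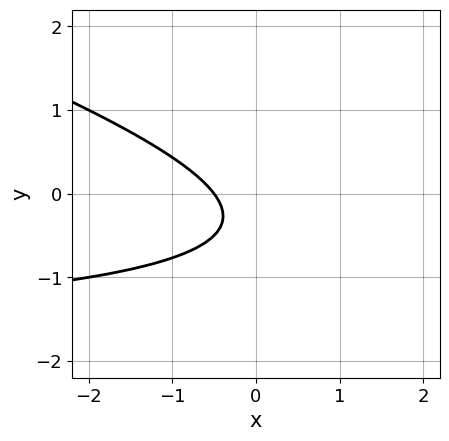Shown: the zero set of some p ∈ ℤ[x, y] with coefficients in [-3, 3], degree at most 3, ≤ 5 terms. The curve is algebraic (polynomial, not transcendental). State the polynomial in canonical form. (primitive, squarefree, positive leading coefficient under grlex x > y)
x*y + 3*y^2 + 2*x + 2*y + 1

1. Degree: no degree-1 curve has this shape, so deg p = 2.
2. Against the integer gridlines: the curve avoids every integer y-axis point in the box.
3. Matching integer coefficients to the picture gives p.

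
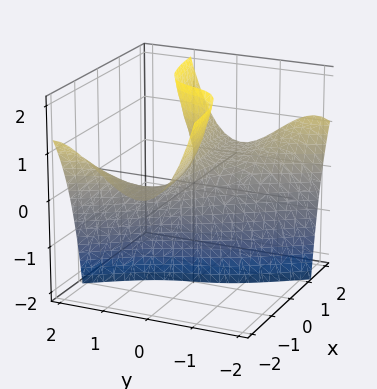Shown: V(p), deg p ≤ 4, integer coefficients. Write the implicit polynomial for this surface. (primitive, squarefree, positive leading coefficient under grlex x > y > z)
3*x*y^2 + 2*y^3 - 3*x*z + x + 2*y

(a) The degree is 3 — no degree-2 surface has this shape.
(b) Checking where it meets the axes: it crosses the y-axis at the gridline y = 0; it crosses the x-axis at the gridline x = 0; every point of the z-axis in the box is on the surface.
(c) Matching integer coefficients to the picture gives p.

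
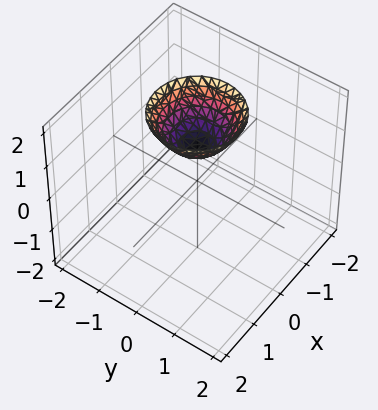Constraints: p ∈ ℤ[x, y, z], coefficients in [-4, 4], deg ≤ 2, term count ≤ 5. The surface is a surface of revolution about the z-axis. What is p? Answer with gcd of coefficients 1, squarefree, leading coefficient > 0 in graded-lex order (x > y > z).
x^2 + y^2 - z + 1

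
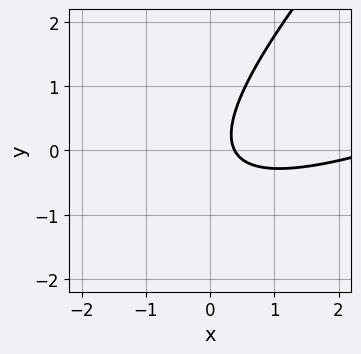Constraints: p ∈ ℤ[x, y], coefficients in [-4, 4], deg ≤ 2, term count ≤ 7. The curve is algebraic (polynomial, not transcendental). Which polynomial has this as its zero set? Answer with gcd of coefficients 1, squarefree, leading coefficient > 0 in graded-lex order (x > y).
x^2 - 3*x*y + 2*y^2 - 3*x + 1

First, deg p = 2. The shape is more complex than any degree-1 curve.
Next, from the axis intercepts and sections: it misses every integer gridline on the y-axis.
Finally, assembling these constraints gives the stated polynomial.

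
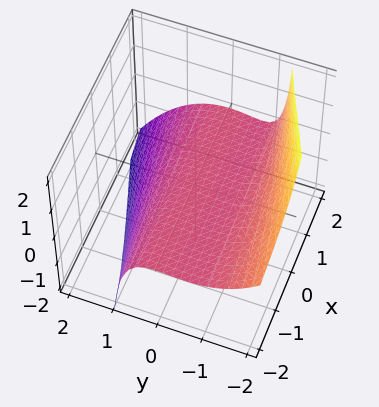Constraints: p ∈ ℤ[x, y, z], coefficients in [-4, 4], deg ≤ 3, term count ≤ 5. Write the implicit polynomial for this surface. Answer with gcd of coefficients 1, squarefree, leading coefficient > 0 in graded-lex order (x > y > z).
x*y*z + y^3 + y^2 + 3*z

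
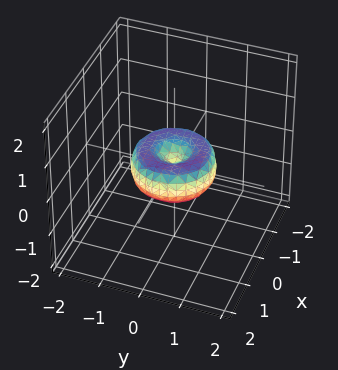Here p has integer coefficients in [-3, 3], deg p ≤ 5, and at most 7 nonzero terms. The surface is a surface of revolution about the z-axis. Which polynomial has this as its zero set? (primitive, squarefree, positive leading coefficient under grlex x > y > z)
1. Degree: no degree-3 surface has this shape, so deg p = 4.
2. Symmetry: the z-axis is an axis of rotation, so x and y enter only as x² + y².
3. Observable constraints: a circular section at z = 0 has radius exactly 1; the x-axis gridline crossings are at x ∈ {-1, 0, 1}; among the integer gridlines, it crosses the y-axis at y ∈ {-1, 0, 1}.
4. Fitting integer coefficients to these (and the overall shape) gives p.

x^4 + 2*x^2*y^2 + y^4 - x^2 - y^2 + z^2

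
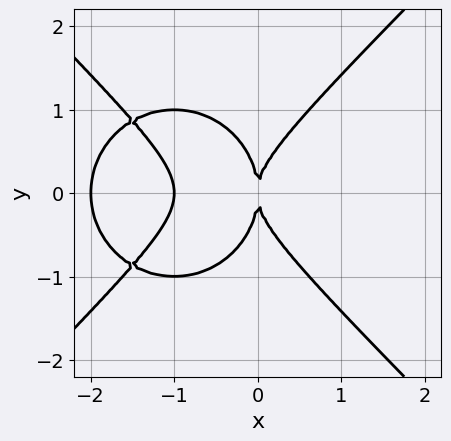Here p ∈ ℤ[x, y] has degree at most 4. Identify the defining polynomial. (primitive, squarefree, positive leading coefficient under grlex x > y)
x^4 - y^4 + 3*x^3 - x*y^2 + 2*x^2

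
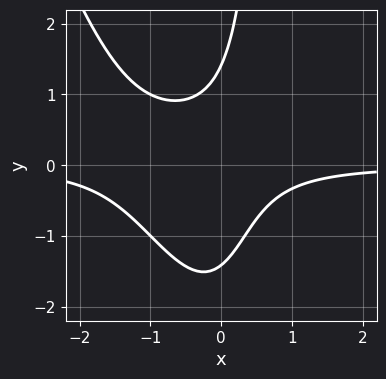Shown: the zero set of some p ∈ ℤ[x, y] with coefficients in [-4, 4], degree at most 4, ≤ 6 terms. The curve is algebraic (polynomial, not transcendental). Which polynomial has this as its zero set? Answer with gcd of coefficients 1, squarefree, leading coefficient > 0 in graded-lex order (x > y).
3*x^2*y + x*y^2 + 3*x*y - y^2 + 2

First, deg p = 3. A generic line meets the curve in up to 3 points.
Next, from the visible intercepts: no x-intercept at any integer in the box.
Finally, putting this together gives p.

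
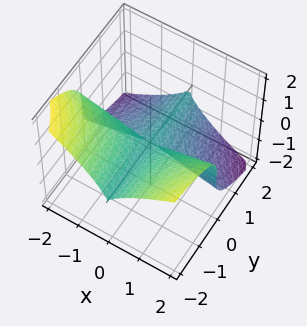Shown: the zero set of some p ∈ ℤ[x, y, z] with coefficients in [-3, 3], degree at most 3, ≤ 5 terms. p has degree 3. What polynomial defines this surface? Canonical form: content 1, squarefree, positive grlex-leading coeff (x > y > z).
3*x^2*y - x*y*z + 3*z^3

First, deg p = 3.
Then, from the visible intercepts: one z-axis crossing is at z = 0; every point of the y-axis in the box is on the surface; the visible x-axis segment lies entirely on the surface.
Finally, these observations pin down the coefficients.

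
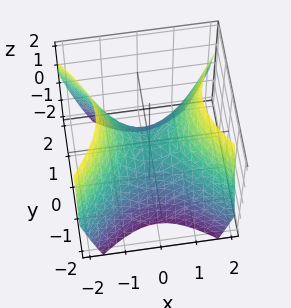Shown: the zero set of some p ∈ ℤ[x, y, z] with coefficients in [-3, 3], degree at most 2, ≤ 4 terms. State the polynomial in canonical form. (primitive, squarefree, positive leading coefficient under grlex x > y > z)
x^2 - y^2 - z

The degree is 2 — a saddle surface; a quadric.
Symmetries: it's symmetric under x → −x, forcing even powers of x; the y ↦ −y reflection is a symmetry, so y appears only in even powers.
From the visible intercepts: one y-axis crossing is at y = 0; one x-axis crossing is at x = 0.
Putting this together gives p.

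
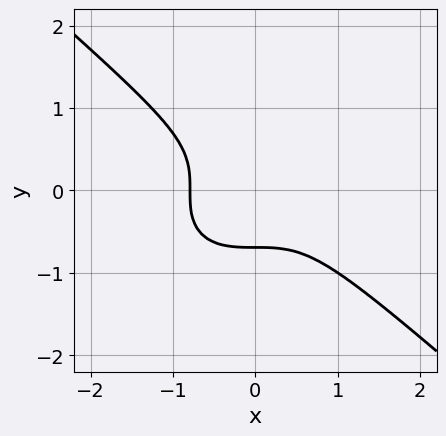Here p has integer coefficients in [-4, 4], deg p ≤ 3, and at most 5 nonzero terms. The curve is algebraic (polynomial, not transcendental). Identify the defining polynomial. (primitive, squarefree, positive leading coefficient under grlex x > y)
2*x^3 + 3*y^3 + 1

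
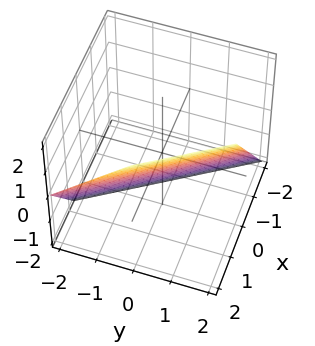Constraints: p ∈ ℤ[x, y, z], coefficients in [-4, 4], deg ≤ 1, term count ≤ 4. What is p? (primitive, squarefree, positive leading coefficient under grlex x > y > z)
3*x + 2*y - 2*z - 2

First, deg p = 1.
Then, checking where it meets the axes: it meets the z-axis at z = -1 (among the integer gridlines); it crosses the y-axis at the gridline y = 1.
Finally, these observations pin down the coefficients.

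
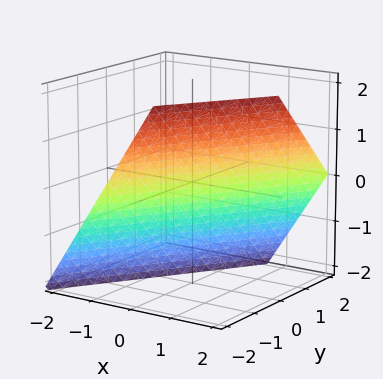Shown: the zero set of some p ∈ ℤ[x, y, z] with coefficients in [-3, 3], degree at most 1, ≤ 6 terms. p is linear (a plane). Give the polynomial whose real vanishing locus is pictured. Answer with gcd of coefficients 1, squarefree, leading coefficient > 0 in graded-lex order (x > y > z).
deg p = 1. The surface is flat (a plane).
From the visible intercepts: it crosses the z-axis at the gridline z = -1; it meets the y-axis at y = -1 (among the integer gridlines).
These observations pin down the coefficients.

3*x - 2*y - 2*z - 2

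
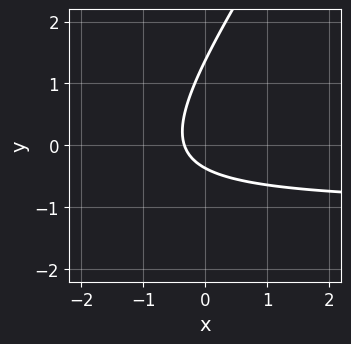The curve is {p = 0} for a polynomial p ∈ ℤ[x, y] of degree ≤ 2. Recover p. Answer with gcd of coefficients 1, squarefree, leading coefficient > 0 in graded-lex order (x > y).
3*x*y - 2*y^2 + 3*x + 2*y + 1

1. The degree is 2 — no degree-1 curve has this shape.
2. The integer polynomial consistent with all of this is the stated p.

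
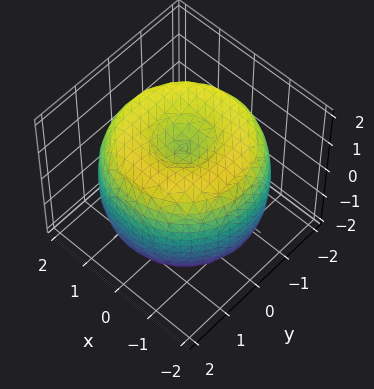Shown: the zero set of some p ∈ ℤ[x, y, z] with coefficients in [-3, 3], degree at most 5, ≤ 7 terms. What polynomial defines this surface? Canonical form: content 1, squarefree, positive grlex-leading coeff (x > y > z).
x^4 + 2*x^2*y^2 + y^4 - 3*x^2 - 3*y^2 + 2*z^2 - 2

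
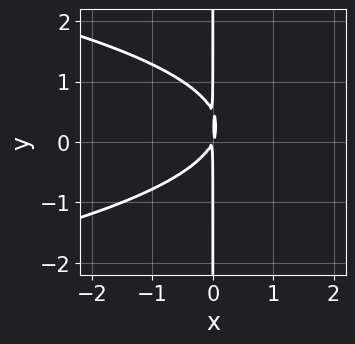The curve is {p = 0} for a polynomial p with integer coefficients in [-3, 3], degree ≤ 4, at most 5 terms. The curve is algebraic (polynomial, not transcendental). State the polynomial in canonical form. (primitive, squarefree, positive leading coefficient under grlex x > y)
2*x*y^2 + 2*x^2 - x*y

First, degree: no degree-2 curve has this shape, so deg p = 3.
Then, reading off the gridlines: every point of the y-axis in the box is on the curve.
Finally, fitting integer coefficients to these (and the overall shape) gives p.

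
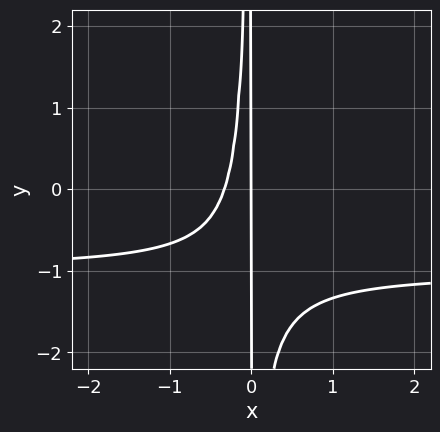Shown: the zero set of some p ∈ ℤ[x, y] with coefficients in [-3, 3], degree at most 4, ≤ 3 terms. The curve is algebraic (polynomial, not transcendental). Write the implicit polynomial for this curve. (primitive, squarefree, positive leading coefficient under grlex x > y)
1. Degree: no degree-2 curve has this shape, so deg p = 3.
2. Reading off the gridlines: the visible y-axis segment lies entirely on the curve; one x-axis crossing is at x = 0.
3. These observations pin down the coefficients.

3*x^2*y + 3*x^2 + x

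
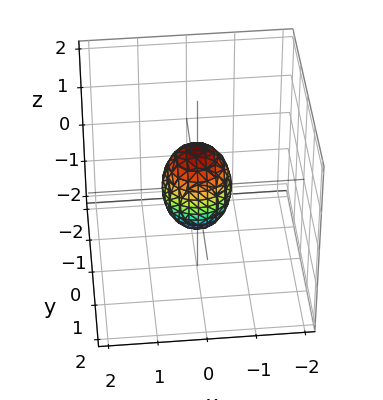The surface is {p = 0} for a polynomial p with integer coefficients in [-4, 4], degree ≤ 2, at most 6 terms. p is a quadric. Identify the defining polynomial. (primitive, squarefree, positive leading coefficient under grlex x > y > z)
1. The degree is 2 — bounded and convex; a quadric.
2. Symmetry: the surface is invariant under rotation about z: p = q(x² + y², z); it's symmetric under z → −z, forcing even powers of z.
3. Reading off the gridlines: a circular section at z = 0 has radius between 0 and 1; the z-axis gridline crossings are at z ∈ {-1, 1}.
4. Matching integer coefficients to the picture gives p.

2*x^2 + 2*y^2 + z^2 - 1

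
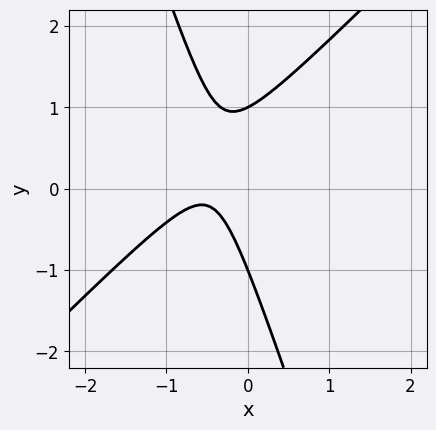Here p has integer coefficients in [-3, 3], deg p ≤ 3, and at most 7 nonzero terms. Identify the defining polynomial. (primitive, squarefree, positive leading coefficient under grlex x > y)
1. deg p = 2. A generic line meets the curve in up to 2 points.
2. Against the integer gridlines: the curve avoids every integer x-axis point in the box; among the integer gridlines, it crosses the y-axis at y ∈ {-1, 1}.
3. Solving for integer coefficients yields p as stated.

3*x^2 - 2*x*y - y^2 + 3*x + 1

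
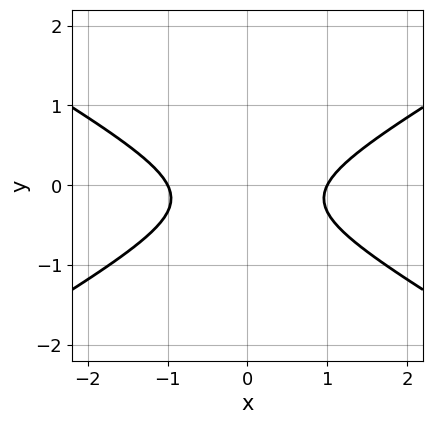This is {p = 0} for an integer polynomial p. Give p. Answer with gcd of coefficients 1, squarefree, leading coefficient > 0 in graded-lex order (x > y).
1. Degree: a generic line meets the curve in up to 2 points, so deg p = 2.
2. Symmetries: mirror symmetry x ↦ −x ⇒ only even powers of x.
3. Against the integer gridlines: the x-axis gridline crossings are at x ∈ {-1, 1}; the curve avoids every integer y-axis point in the box.
4. Putting this together gives p.

x^2 - 3*y^2 - y - 1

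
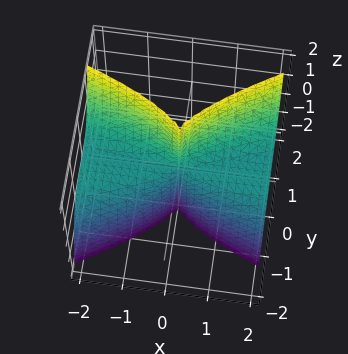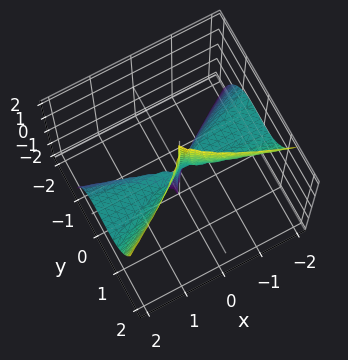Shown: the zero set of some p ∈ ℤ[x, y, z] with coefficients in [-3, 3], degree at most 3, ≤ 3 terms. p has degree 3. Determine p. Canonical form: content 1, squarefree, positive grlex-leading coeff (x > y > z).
(a) The degree is 3 — the shape is more complex than any degree-2 surface.
(b) Observable constraints: the visible x-axis segment lies entirely on the surface; every point of the z-axis in the box is on the surface; it meets the y-axis at y = 0 (among the integer gridlines).
(c) Assembling these constraints gives the stated polynomial.

x^2*z + x*y^2 - 3*y^3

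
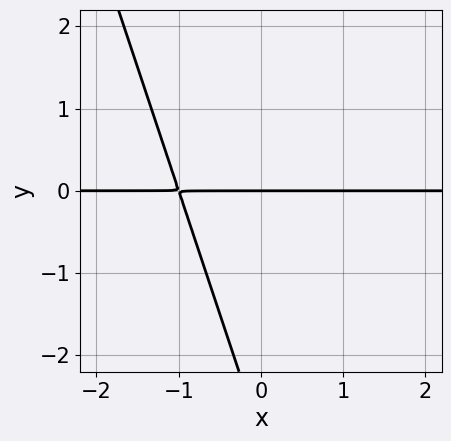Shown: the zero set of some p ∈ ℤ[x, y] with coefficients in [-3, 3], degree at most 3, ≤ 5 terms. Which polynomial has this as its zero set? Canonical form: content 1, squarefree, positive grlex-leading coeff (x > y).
3*x*y + y^2 + 3*y

First, deg p = 2.
Next, checking where it meets the axes: one y-axis crossing is at y = 0; every point of the x-axis in the box is on the curve.
Finally, solving for integer coefficients yields p as stated.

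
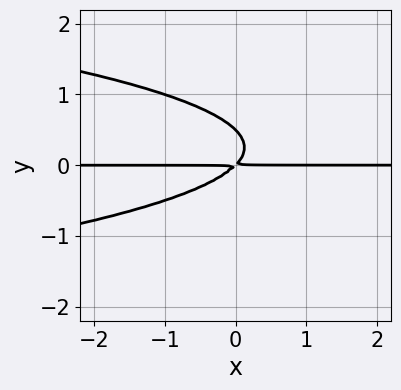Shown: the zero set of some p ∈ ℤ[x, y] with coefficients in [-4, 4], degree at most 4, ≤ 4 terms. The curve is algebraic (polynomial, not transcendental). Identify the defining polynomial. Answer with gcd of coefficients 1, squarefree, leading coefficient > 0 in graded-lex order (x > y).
(a) deg p = 3.
(b) From the visible intercepts: every point of the x-axis in the box is on the curve.
(c) These observations pin down the coefficients.

2*y^3 + x*y - y^2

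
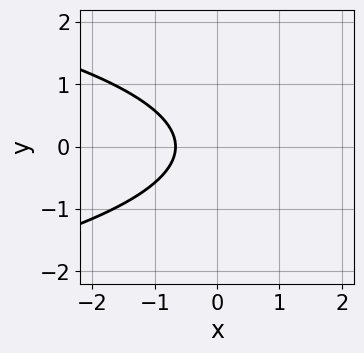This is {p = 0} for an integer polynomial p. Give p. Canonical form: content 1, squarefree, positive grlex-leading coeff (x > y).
The degree is 2 — no degree-1 curve has this shape.
Symmetries: the y ↦ −y reflection is a symmetry, so y appears only in even powers.
From the axis intercepts and sections: the curve avoids every integer y-axis point in the box.
Putting this together gives p.

3*y^2 + 3*x + 2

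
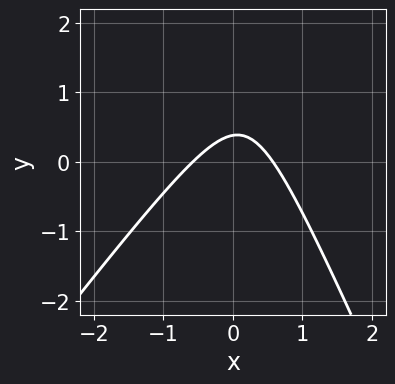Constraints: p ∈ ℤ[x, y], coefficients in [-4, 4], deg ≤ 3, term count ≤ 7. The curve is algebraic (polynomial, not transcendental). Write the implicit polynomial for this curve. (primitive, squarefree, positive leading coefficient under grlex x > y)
The degree is 2 — the shape is more complex than any degree-1 curve.
Solving for integer coefficients yields p as stated.

3*x^2 - x*y - y^2 + 3*y - 1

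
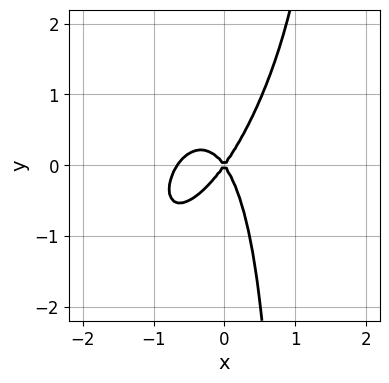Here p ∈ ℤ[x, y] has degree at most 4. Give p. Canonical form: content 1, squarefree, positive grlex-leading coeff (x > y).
3*x^3 - 2*x^2*y + x*y^2 + 2*x^2 - y^2

(a) Degree: no degree-2 curve has this shape, so deg p = 3.
(b) Checking where it meets the axes: one y-axis crossing is at y = 0; it crosses the x-axis at the gridline x = 0.
(c) The integer polynomial consistent with all of this is the stated p.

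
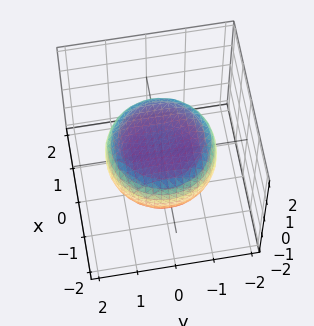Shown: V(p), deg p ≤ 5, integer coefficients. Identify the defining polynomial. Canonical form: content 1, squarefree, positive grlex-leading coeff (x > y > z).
(a) Degree: no degree-3 surface has this shape, so deg p = 4.
(b) Symmetries: rotational symmetry about the z-axis ⇒ p depends on x, y only through x² + y².
(c) From the visible intercepts: a circular section at z = 0 has radius between 1 and 2.
(d) The integer polynomial consistent with all of this is the stated p.

x^4 + 2*x^2*y^2 + y^4 - x^2 - y^2 + 3*z^2 - 2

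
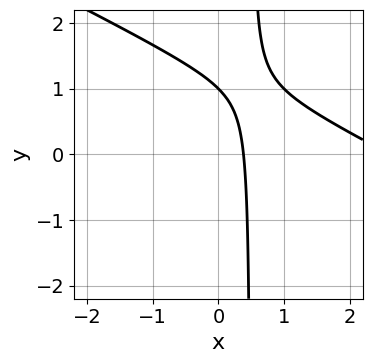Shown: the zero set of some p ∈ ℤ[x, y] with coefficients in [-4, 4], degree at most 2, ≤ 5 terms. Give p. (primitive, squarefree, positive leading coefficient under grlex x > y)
x^2 + 2*x*y - 3*x - y + 1

(a) The degree is 2 — the shape is more complex than any degree-1 curve.
(b) From the visible intercepts: it crosses the y-axis at the gridline y = 1.
(c) Fitting integer coefficients to these (and the overall shape) gives p.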